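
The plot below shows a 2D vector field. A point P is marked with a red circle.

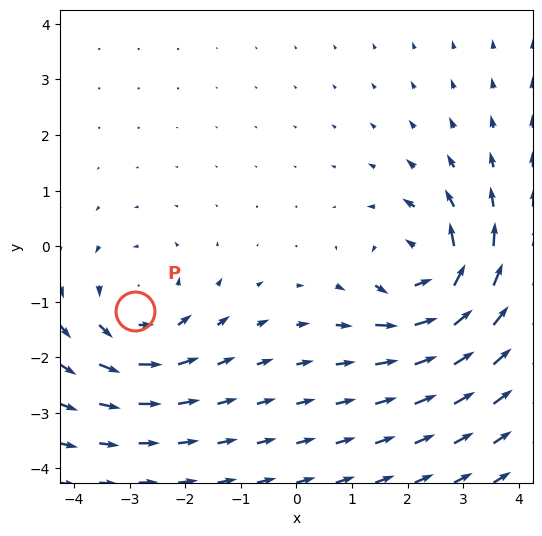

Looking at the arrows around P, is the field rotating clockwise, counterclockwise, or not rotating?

counterclockwise

Near P at (-2.9, -1.2) the arrows circulate counterclockwise. The curl (z-component) there is about +4; positive curl means counterclockwise rotation.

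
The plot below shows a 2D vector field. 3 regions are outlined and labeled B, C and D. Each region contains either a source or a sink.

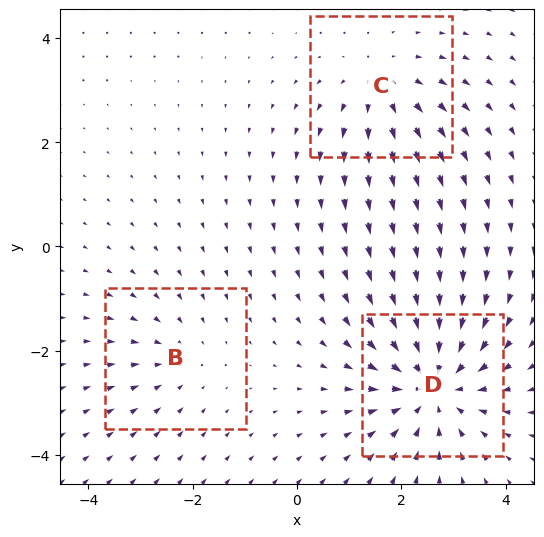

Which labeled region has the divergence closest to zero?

B

Divergence at each region's feature centre — B: about -2, C: about +3, D: about -4. Region B is closest to zero.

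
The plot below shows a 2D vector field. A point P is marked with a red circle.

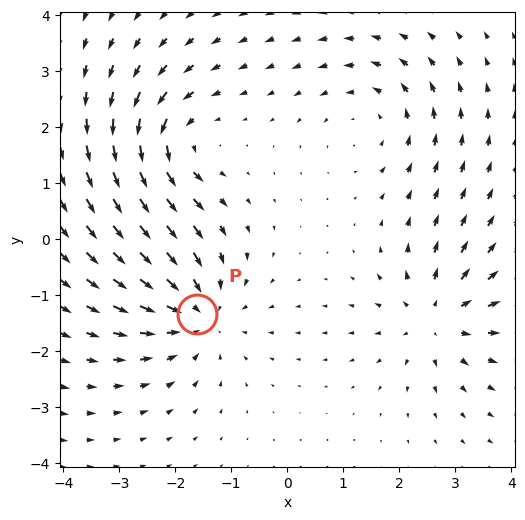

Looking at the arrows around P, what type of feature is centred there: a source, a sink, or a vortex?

At P (-1.6, -1.3) the arrows converge inward. Divergence about -5, curl ≈0 — negative divergence with near-zero curl is a sink.

sink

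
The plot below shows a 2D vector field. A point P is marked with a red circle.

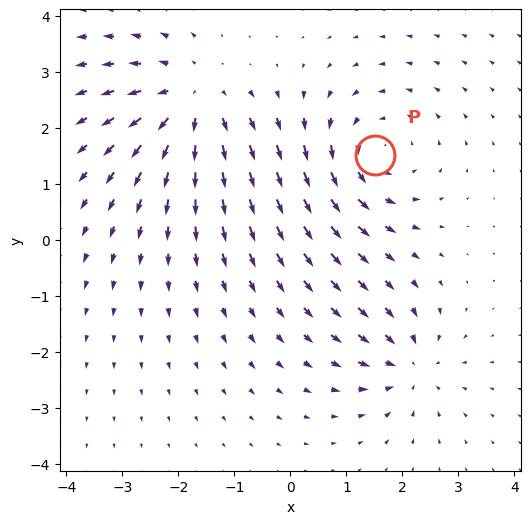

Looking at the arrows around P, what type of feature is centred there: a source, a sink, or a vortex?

At P (1.5, 1.5) the arrows circulate counterclockwise. Divergence ≈0, curl about +4 — near-zero divergence with nonzero curl is a vortex.

vortex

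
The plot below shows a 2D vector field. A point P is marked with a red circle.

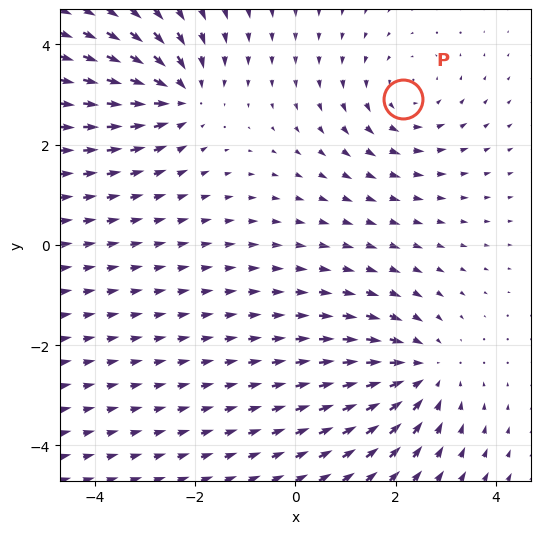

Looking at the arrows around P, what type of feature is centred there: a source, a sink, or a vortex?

At P (2.1, 2.9) the arrows circulate counterclockwise. Divergence ≈0, curl about +2 — near-zero divergence with nonzero curl is a vortex.

vortex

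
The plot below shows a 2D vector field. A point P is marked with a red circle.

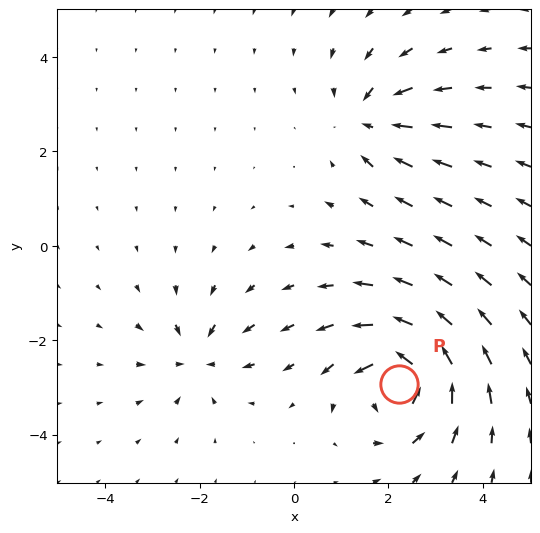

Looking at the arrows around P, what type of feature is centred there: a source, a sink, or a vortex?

vortex

At P (2.2, -2.9) the arrows circulate counterclockwise. Divergence ≈0, curl about +6 — near-zero divergence with nonzero curl is a vortex.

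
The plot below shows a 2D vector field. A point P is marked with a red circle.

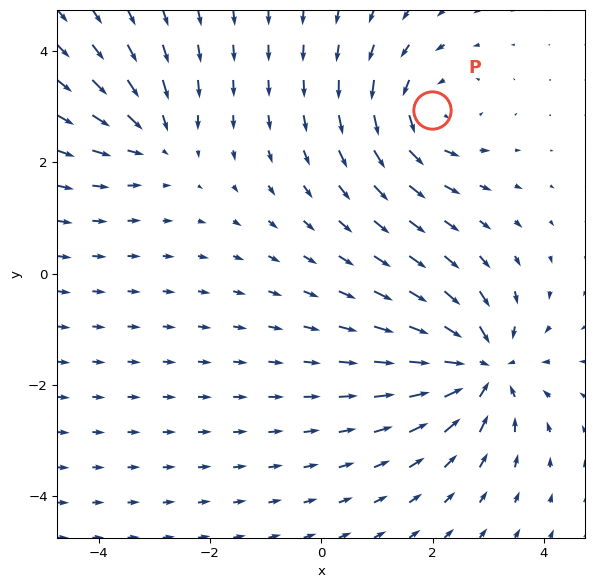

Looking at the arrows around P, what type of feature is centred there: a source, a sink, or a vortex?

At P (2.0, 2.9) the arrows circulate counterclockwise. Divergence ≈0, curl about +4 — near-zero divergence with nonzero curl is a vortex.

vortex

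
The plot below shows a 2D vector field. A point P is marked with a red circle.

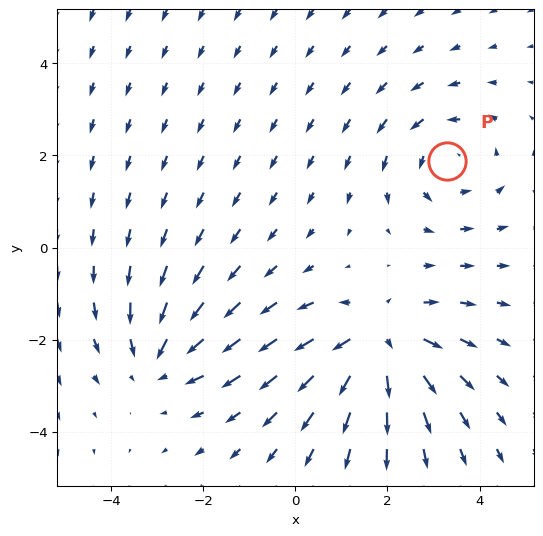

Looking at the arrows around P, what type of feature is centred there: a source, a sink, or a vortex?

At P (3.3, 1.9) the arrows circulate counterclockwise. Divergence ≈0, curl about +3 — near-zero divergence with nonzero curl is a vortex.

vortex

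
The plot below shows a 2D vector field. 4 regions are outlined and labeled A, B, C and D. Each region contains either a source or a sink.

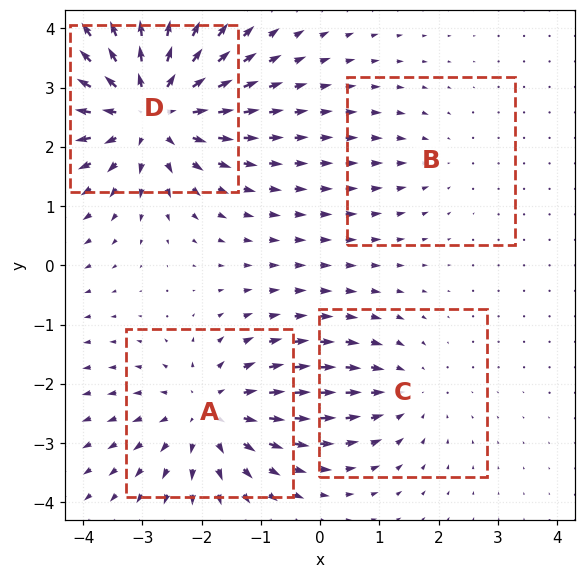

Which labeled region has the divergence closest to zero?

B

Divergence at each region's feature centre — A: about +4, B: about -2, C: about -3, D: about +7. Region B is closest to zero.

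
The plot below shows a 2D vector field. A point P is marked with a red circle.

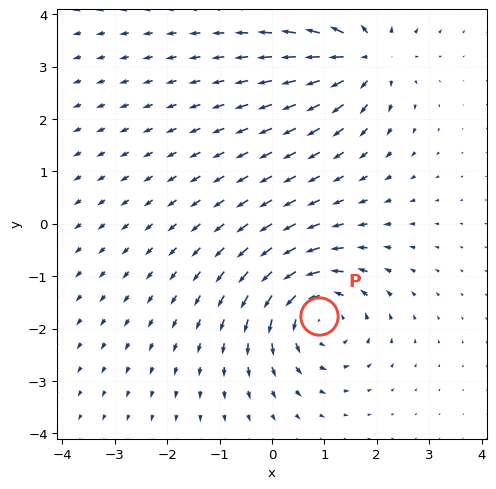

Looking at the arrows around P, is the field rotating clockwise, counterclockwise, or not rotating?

Near P at (0.9, -1.8) the arrows circulate counterclockwise. The curl (z-component) there is about +5; positive curl means counterclockwise rotation.

counterclockwise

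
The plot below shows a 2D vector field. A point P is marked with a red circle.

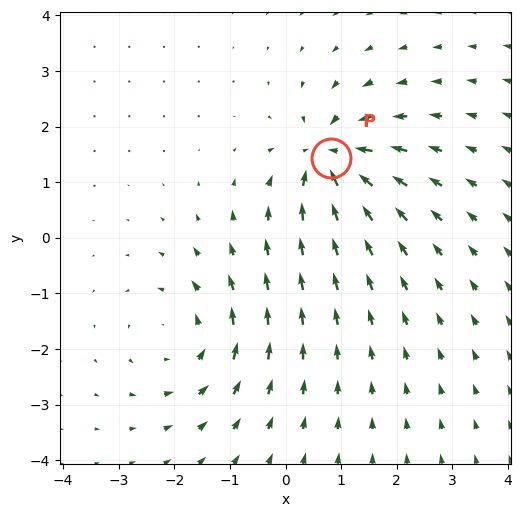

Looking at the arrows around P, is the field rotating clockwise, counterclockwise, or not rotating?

Near P at (0.8, 1.4) the arrows show no circulation. The curl there is ≈0.

not rotating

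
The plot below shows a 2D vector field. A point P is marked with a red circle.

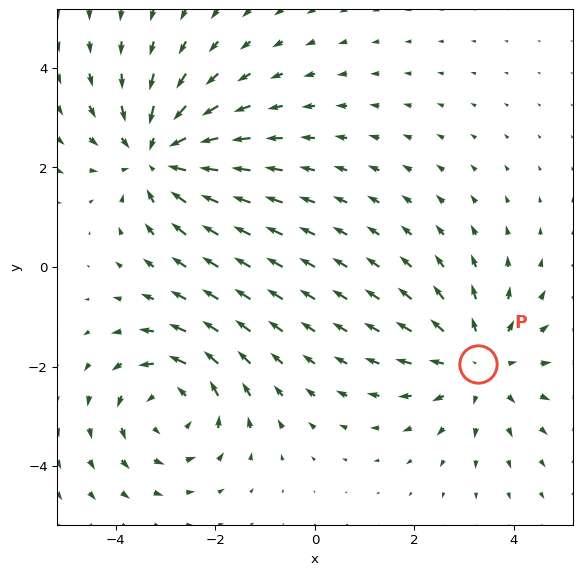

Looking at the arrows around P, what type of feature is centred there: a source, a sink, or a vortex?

source

At P (3.3, -1.9) the arrows spread outward. Divergence about +3, curl ≈0 — positive divergence with near-zero curl is a source.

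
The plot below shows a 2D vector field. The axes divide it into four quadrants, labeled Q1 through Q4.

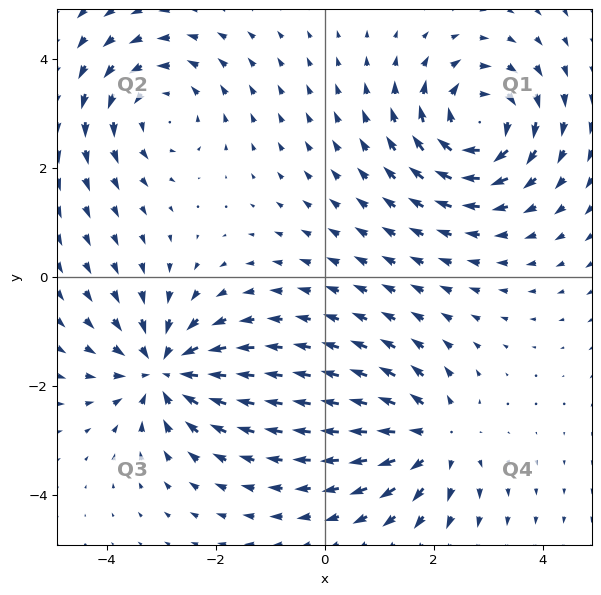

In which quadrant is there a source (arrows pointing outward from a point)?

The source sits at approximately (2.0, -3.0), which lies in quadrant Q4. The divergence there is about +4, positive as expected for a source.

Q4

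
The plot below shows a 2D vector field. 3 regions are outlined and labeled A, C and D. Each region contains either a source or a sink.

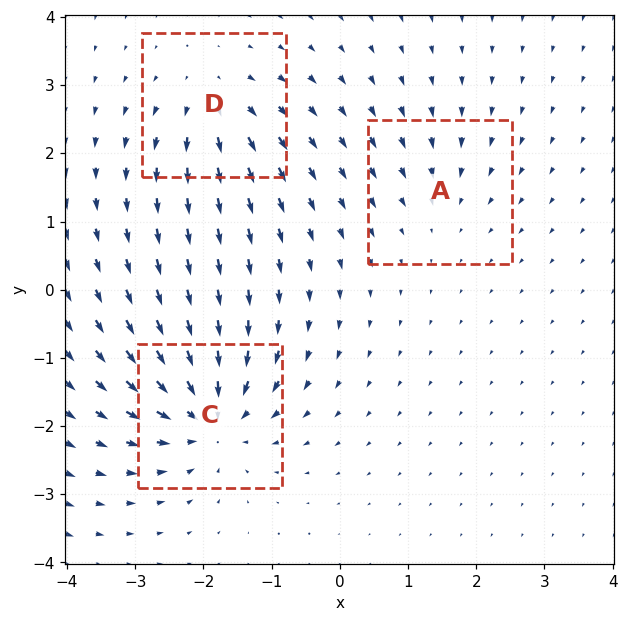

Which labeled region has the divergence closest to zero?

Divergence at each region's feature centre — A: about -2, C: about -6, D: about +4. Region A is closest to zero.

A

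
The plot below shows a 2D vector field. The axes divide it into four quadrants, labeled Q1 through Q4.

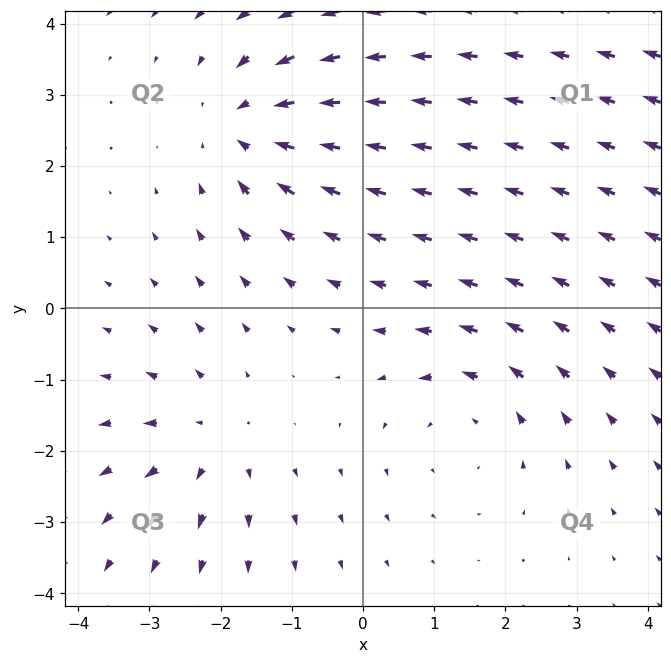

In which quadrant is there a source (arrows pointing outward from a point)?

Q3

The source sits at approximately (-2.1, -1.8), which lies in quadrant Q3. The divergence there is about +3, positive as expected for a source.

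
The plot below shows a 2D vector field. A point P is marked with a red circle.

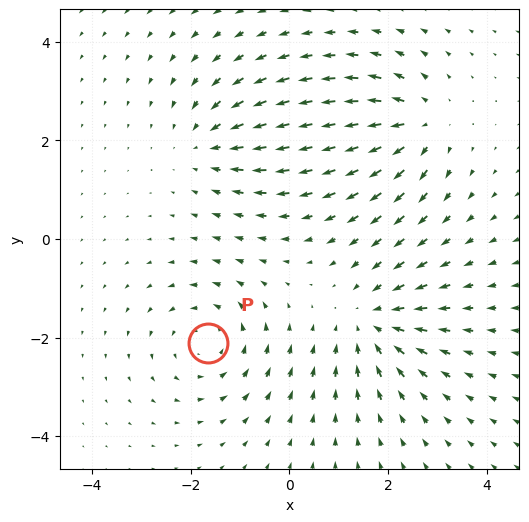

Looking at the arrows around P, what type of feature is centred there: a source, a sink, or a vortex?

At P (-1.7, -2.1) the arrows circulate counterclockwise. Divergence ≈0, curl about +4 — near-zero divergence with nonzero curl is a vortex.

vortex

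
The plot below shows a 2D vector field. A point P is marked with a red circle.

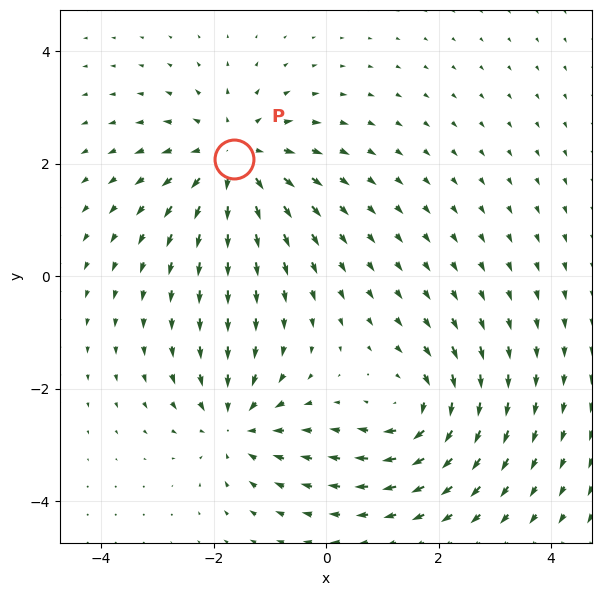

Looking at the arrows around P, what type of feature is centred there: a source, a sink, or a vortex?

At P (-1.6, 2.1) the arrows spread outward. Divergence about +4, curl ≈0 — positive divergence with near-zero curl is a source.

source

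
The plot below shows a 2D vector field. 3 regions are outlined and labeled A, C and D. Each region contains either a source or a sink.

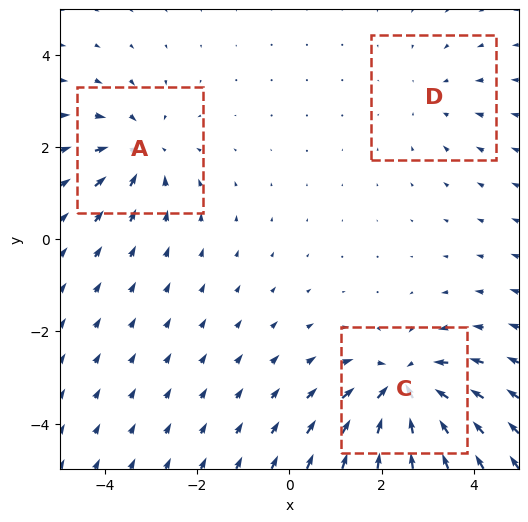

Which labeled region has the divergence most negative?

Divergence at each region's feature centre — A: about -3, C: about -5, D: about -2. Region C is most negative.

C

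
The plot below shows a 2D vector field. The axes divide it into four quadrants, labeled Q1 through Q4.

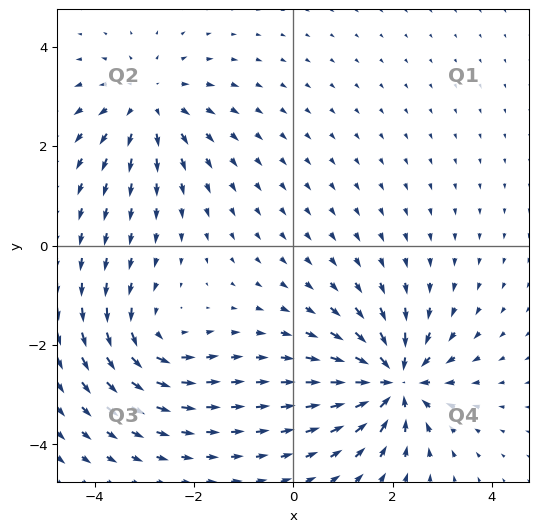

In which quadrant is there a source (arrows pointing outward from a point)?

Q2

The source sits at approximately (-2.9, 2.9), which lies in quadrant Q2. The divergence there is about +3, positive as expected for a source.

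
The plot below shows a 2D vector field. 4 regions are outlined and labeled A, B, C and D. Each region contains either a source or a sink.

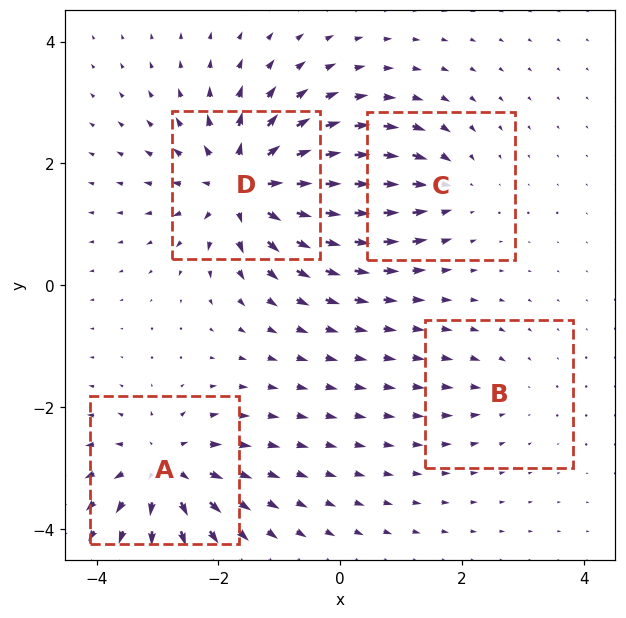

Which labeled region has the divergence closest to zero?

B

Divergence at each region's feature centre — A: about +7, B: about -3, C: about -4, D: about +9. Region B is closest to zero.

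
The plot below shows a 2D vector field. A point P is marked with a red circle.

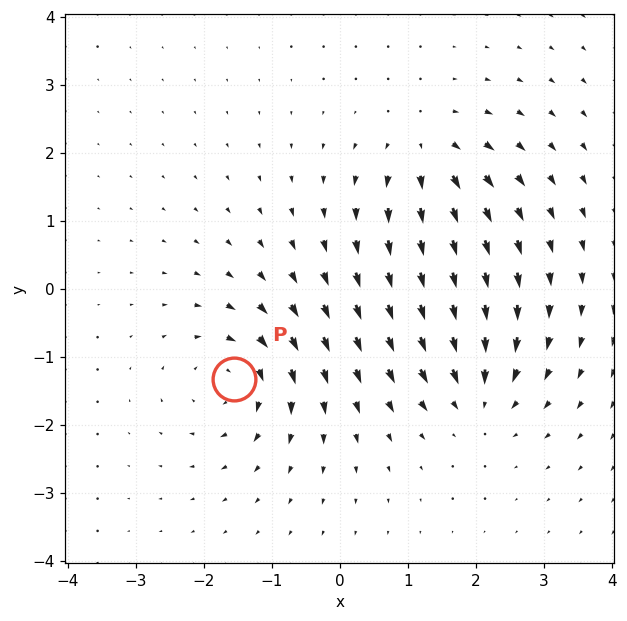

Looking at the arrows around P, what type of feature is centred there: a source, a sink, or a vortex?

At P (-1.6, -1.3) the arrows circulate clockwise. Divergence ≈0, curl about -7 — near-zero divergence with nonzero curl is a vortex.

vortex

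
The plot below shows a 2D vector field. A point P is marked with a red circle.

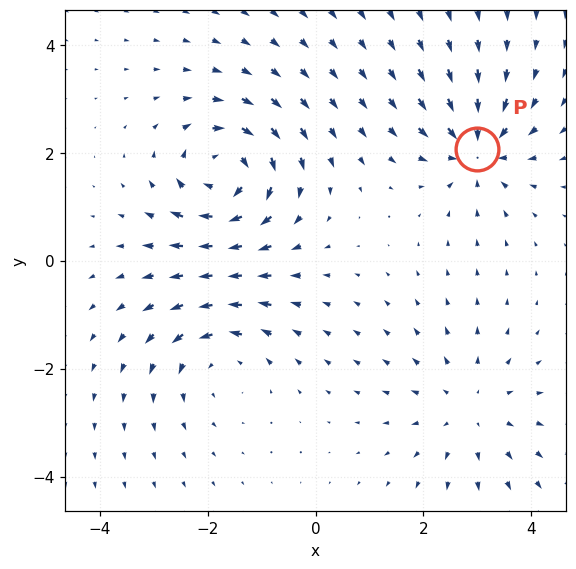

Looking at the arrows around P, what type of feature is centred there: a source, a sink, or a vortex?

sink

At P (3.0, 2.1) the arrows converge inward. Divergence about -5, curl ≈0 — negative divergence with near-zero curl is a sink.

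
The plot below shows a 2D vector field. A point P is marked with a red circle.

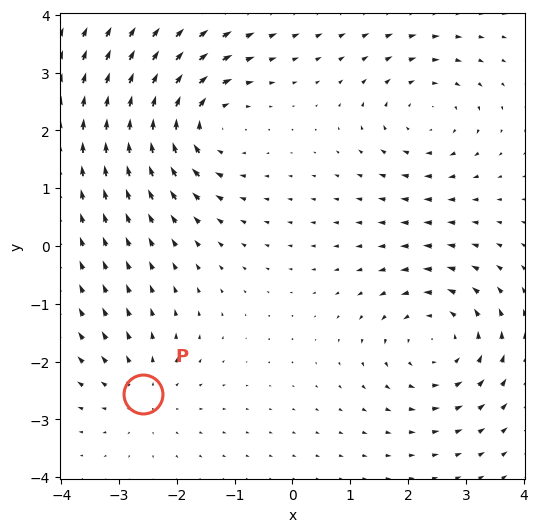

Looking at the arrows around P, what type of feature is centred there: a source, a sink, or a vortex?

At P (-2.6, -2.6) the arrows spread outward. Divergence about +3, curl ≈0 — positive divergence with near-zero curl is a source.

source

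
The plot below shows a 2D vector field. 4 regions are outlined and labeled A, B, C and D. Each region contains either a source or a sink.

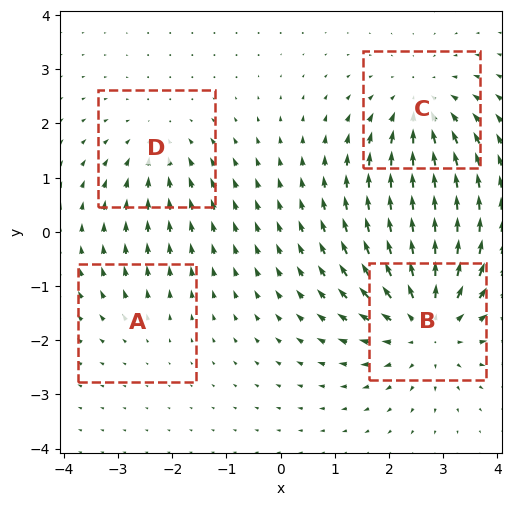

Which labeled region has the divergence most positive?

B

Divergence at each region's feature centre — A: about +2, B: about +6, C: about -4, D: about -3. Region B is most positive.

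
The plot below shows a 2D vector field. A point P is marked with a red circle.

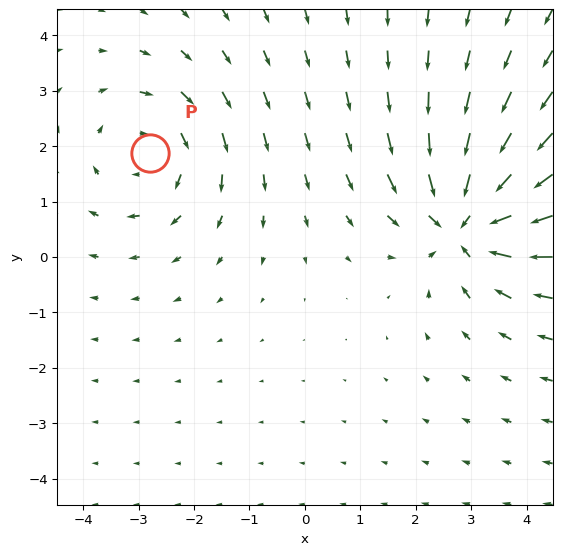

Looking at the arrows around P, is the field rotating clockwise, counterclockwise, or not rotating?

clockwise

Near P at (-2.8, 1.9) the arrows circulate clockwise. The curl (z-component) there is about -3; negative curl means clockwise rotation.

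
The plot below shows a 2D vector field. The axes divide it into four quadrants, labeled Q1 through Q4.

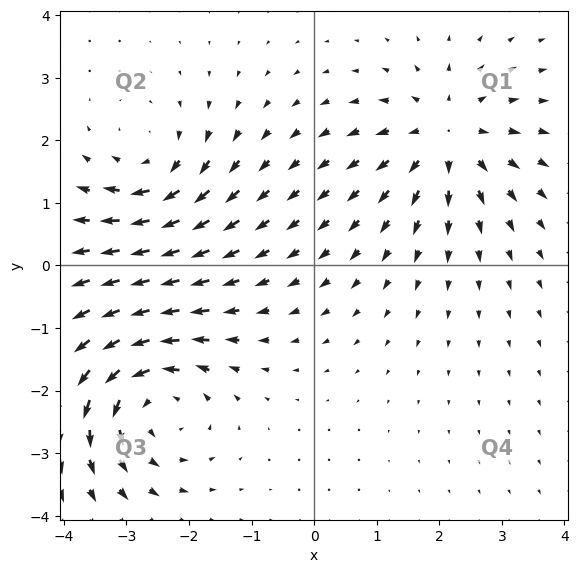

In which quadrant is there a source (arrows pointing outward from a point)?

The source sits at approximately (2.1, 2.1), which lies in quadrant Q1. The divergence there is about +4, positive as expected for a source.

Q1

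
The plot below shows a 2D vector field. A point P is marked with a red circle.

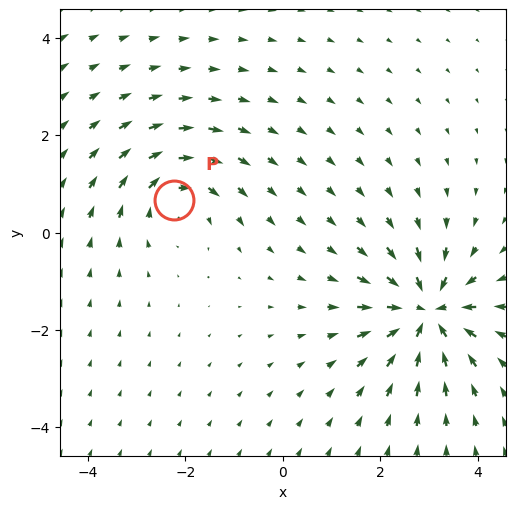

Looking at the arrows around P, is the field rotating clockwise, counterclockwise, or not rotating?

Near P at (-2.2, 0.7) the arrows circulate clockwise. The curl (z-component) there is about -4; negative curl means clockwise rotation.

clockwise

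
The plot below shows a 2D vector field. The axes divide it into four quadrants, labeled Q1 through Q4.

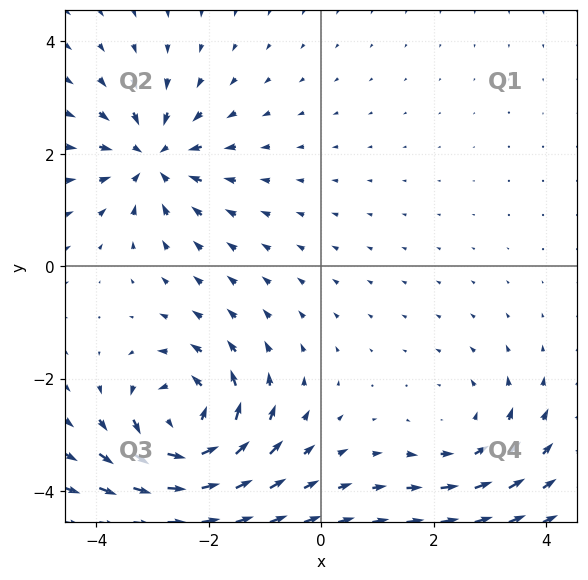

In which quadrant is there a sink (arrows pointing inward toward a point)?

The sink sits at approximately (-3.0, 1.9), which lies in quadrant Q2. The divergence there is about -4, negative as expected for a sink.

Q2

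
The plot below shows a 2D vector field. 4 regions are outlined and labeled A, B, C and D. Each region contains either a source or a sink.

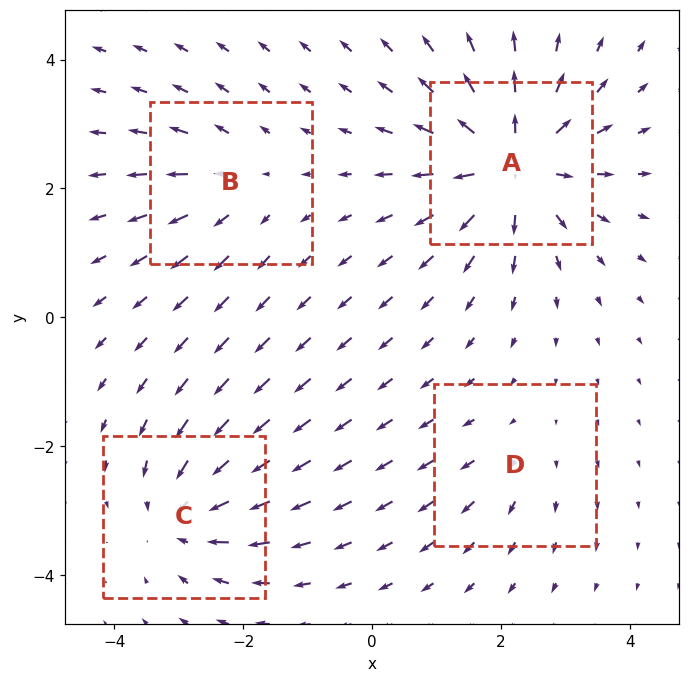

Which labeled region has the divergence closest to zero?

Divergence at each region's feature centre — A: about +8, B: about +3, C: about -5, D: about +2. Region D is closest to zero.

D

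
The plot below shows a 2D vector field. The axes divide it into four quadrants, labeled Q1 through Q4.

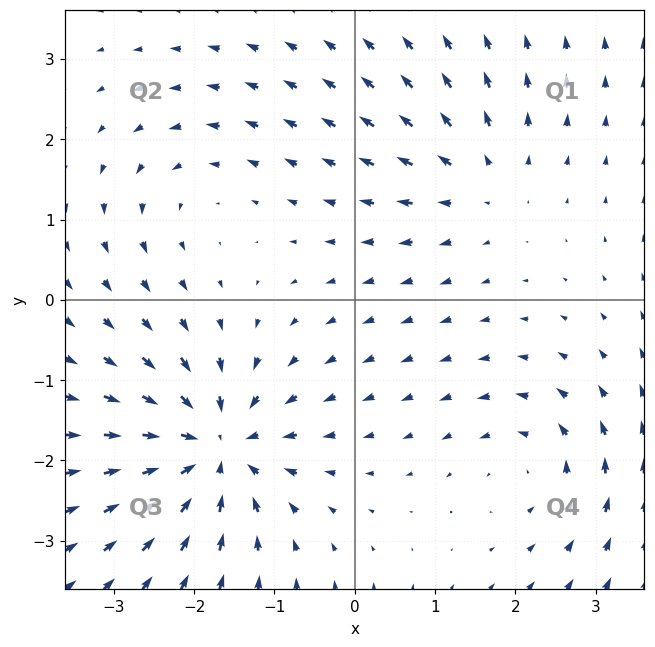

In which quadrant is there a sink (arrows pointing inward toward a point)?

The sink sits at approximately (-1.7, -1.8), which lies in quadrant Q3. The divergence there is about -7, negative as expected for a sink.

Q3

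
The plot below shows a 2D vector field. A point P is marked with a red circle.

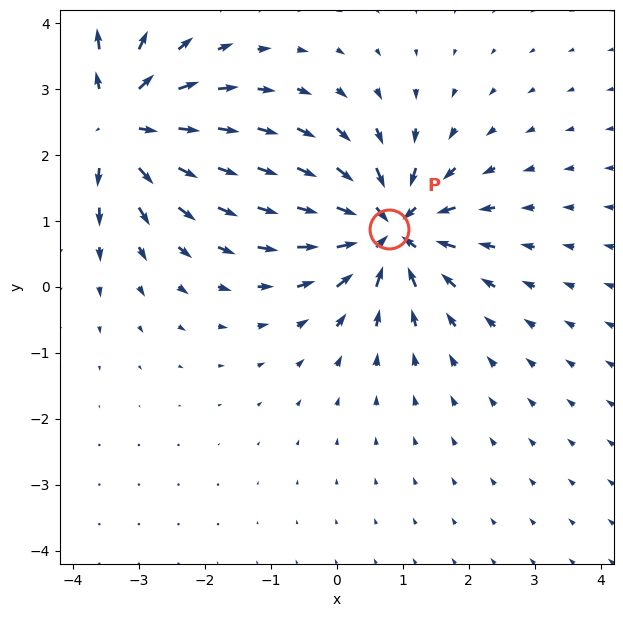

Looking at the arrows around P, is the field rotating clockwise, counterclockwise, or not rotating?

Near P at (0.8, 0.9) the arrows show no circulation. The curl there is ≈0.

not rotating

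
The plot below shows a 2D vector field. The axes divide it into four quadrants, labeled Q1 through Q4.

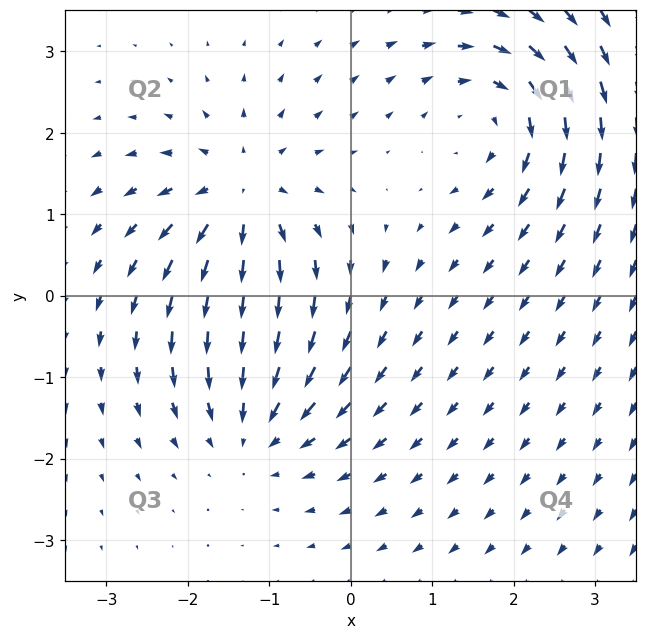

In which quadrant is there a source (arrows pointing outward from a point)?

Q2

The source sits at approximately (-1.3, 1.2), which lies in quadrant Q2. The divergence there is about +5, positive as expected for a source.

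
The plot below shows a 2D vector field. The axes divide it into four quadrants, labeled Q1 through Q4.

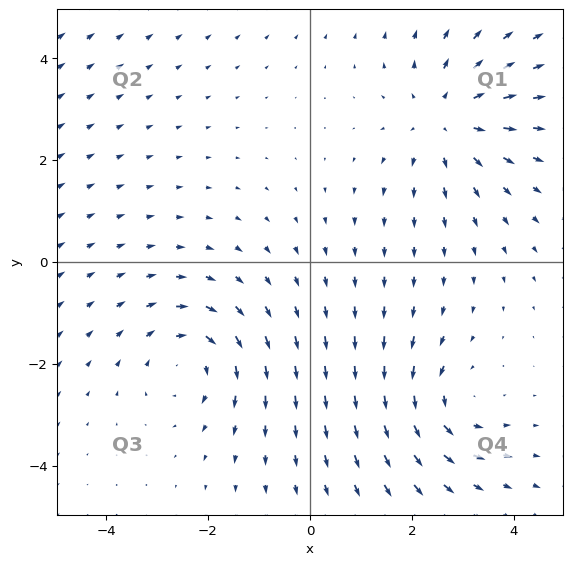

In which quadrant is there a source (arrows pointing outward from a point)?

Q1

The source sits at approximately (2.7, 2.8), which lies in quadrant Q1. The divergence there is about +3, positive as expected for a source.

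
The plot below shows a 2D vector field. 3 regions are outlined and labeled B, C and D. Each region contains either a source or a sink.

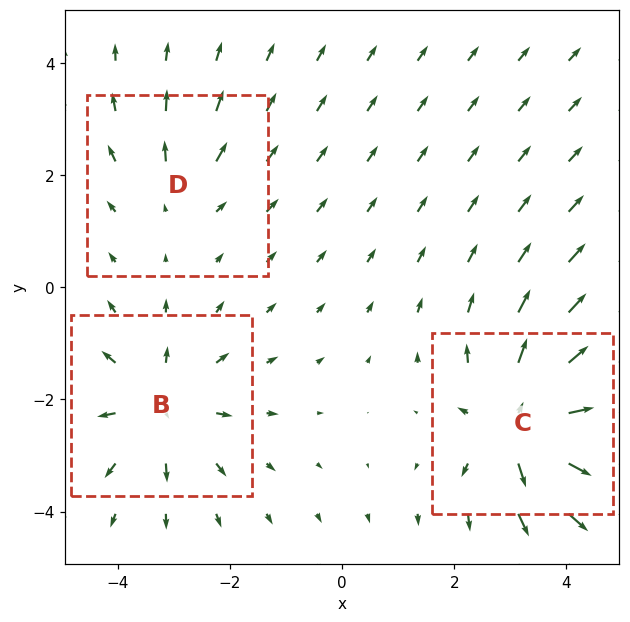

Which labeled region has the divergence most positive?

C

Divergence at each region's feature centre — B: about +4, C: about +5, D: about +2. Region C is most positive.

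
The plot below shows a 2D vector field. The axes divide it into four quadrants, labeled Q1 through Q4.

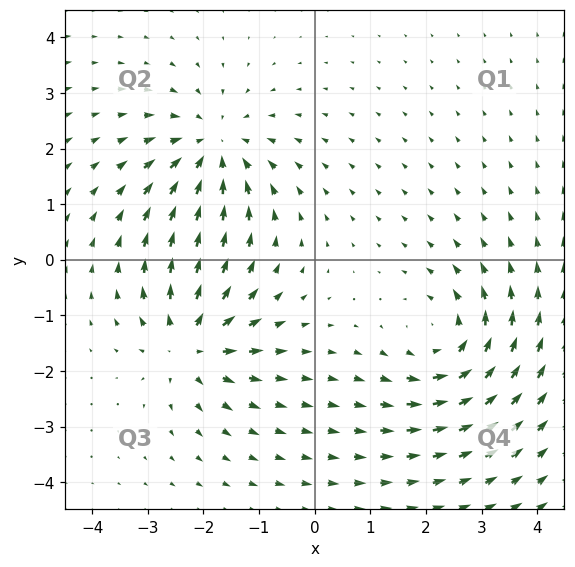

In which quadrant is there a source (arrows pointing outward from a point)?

The source sits at approximately (-2.2, -1.5), which lies in quadrant Q3. The divergence there is about +5, positive as expected for a source.

Q3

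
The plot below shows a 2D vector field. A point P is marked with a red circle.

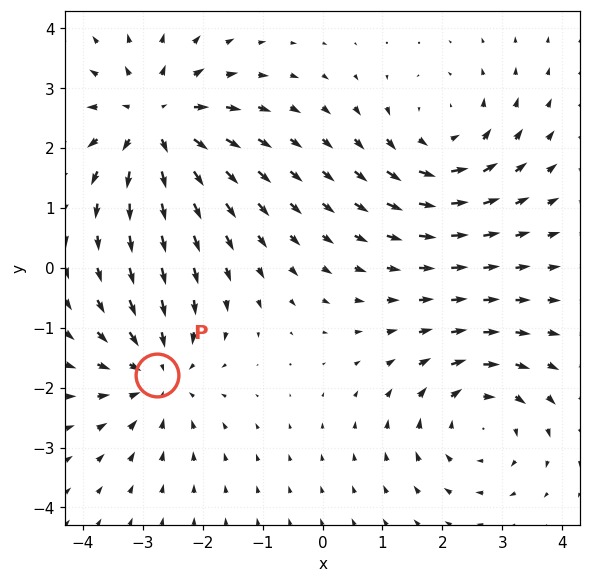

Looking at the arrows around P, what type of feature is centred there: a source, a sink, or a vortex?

sink

At P (-2.8, -1.8) the arrows converge inward. Divergence about -4, curl ≈0 — negative divergence with near-zero curl is a sink.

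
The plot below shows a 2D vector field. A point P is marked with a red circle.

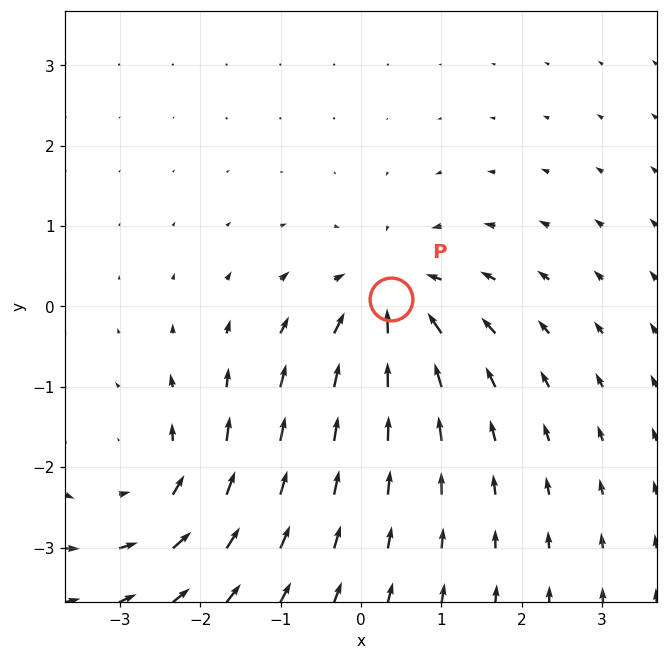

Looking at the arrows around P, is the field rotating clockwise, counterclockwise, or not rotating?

not rotating

Near P at (0.4, 0.1) the arrows show no circulation. The curl there is ≈0.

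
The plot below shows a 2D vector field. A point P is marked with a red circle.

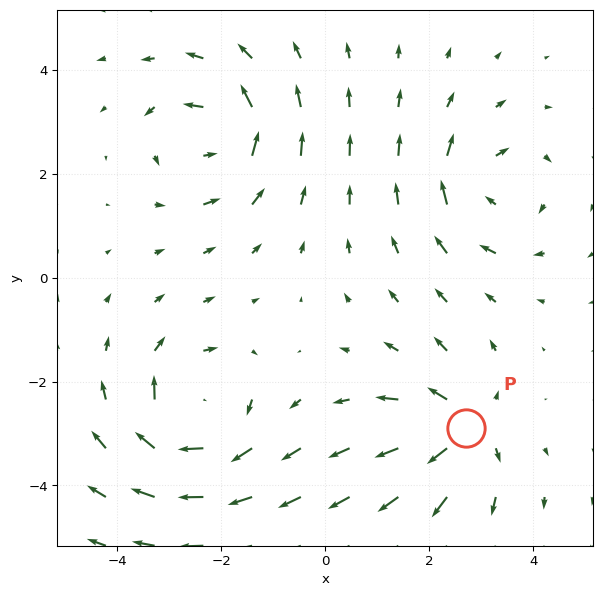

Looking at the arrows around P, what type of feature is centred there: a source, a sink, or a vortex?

At P (2.7, -2.9) the arrows spread outward. Divergence about +5, curl ≈0 — positive divergence with near-zero curl is a source.

source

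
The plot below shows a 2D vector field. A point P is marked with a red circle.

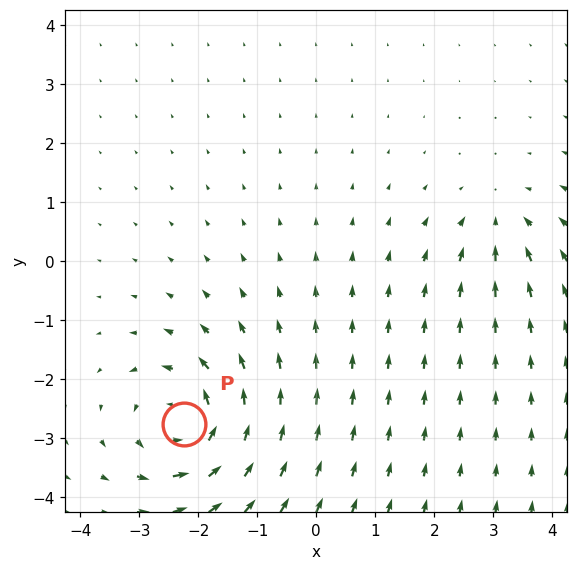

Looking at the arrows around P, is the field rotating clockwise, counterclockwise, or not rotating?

Near P at (-2.2, -2.8) the arrows circulate counterclockwise. The curl (z-component) there is about +6; positive curl means counterclockwise rotation.

counterclockwise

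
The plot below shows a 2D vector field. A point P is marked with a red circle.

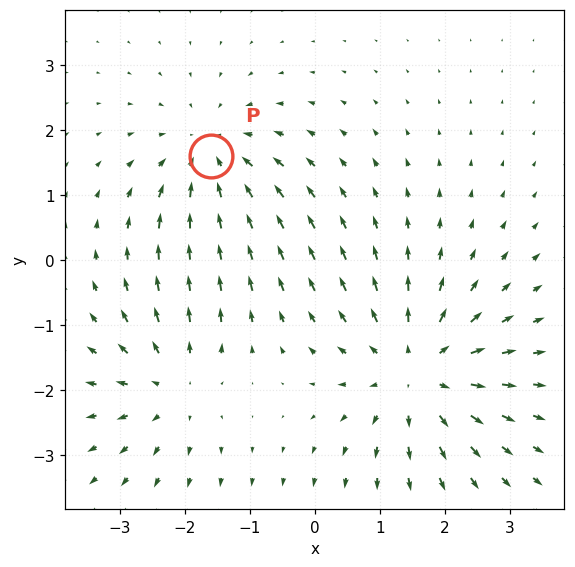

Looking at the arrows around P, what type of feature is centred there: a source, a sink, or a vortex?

At P (-1.6, 1.6) the arrows converge inward. Divergence about -3, curl ≈0 — negative divergence with near-zero curl is a sink.

sink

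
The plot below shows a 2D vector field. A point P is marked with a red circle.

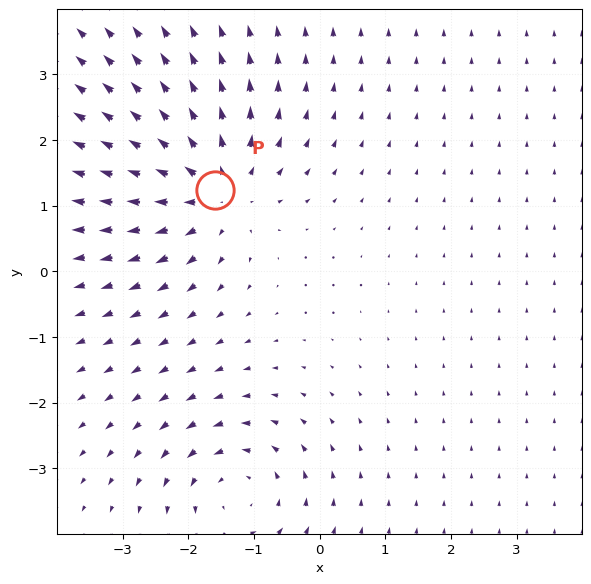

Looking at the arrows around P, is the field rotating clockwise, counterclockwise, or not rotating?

not rotating

Near P at (-1.6, 1.2) the arrows show no circulation. The curl there is ≈0.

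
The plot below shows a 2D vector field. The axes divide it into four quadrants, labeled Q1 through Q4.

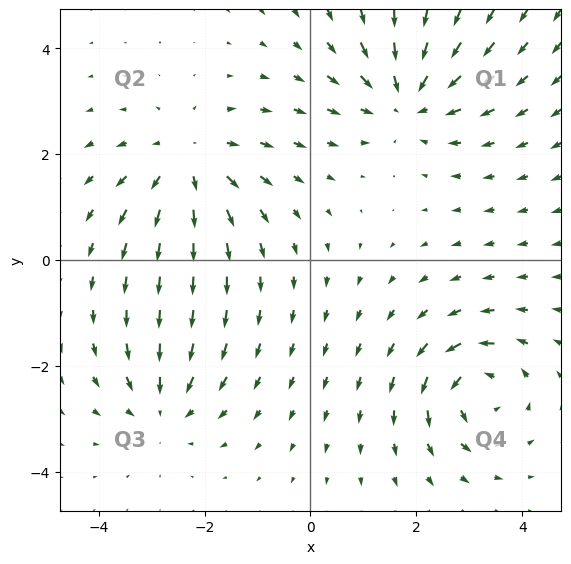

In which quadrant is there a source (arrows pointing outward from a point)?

The source sits at approximately (-2.3, 1.8), which lies in quadrant Q2. The divergence there is about +4, positive as expected for a source.

Q2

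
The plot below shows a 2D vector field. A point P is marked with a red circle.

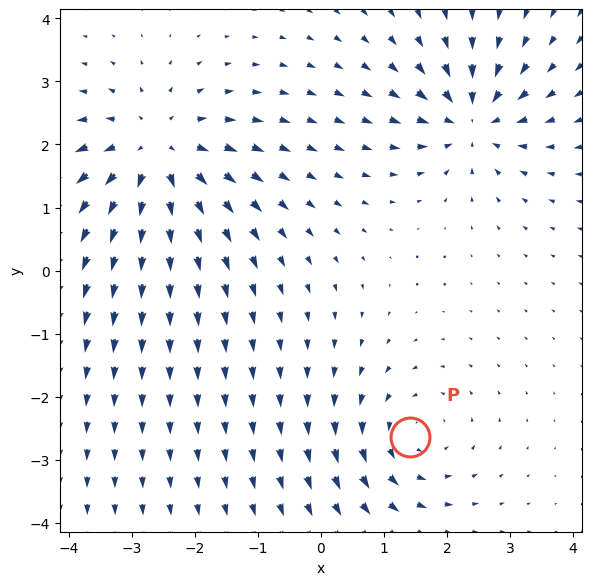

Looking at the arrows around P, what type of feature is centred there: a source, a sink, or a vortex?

vortex

At P (1.4, -2.6) the arrows circulate counterclockwise. Divergence ≈0, curl about +3 — near-zero divergence with nonzero curl is a vortex.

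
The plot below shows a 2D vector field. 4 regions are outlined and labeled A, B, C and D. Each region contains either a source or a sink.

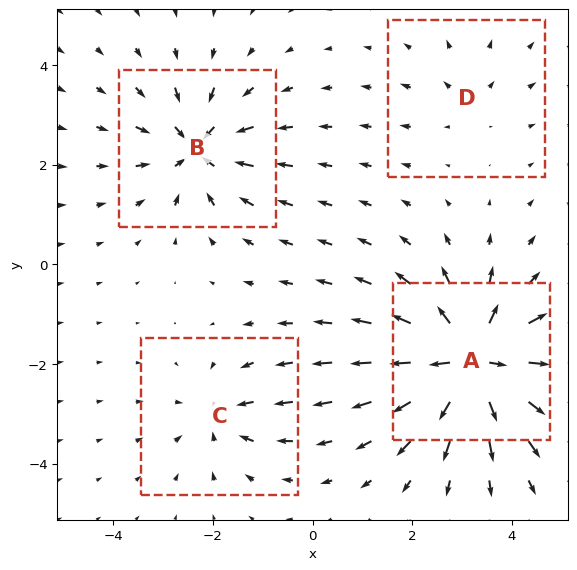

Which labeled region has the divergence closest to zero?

Divergence at each region's feature centre — A: about +9, B: about -6, C: about -4, D: about +2. Region D is closest to zero.

D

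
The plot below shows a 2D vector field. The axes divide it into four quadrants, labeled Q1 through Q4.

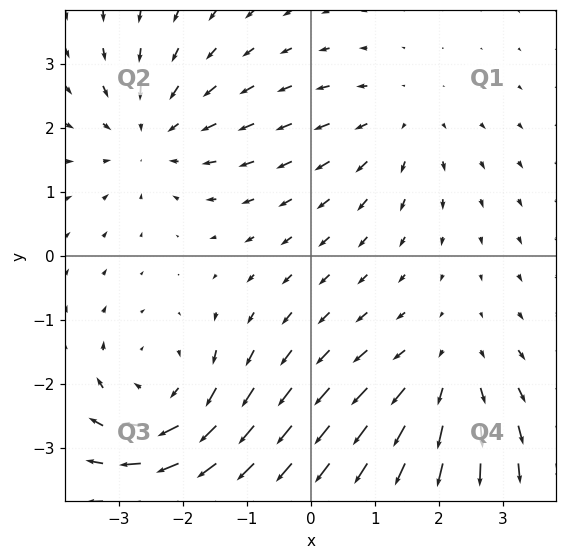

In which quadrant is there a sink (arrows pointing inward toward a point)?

The sink sits at approximately (-2.5, 1.9), which lies in quadrant Q2. The divergence there is about -4, negative as expected for a sink.

Q2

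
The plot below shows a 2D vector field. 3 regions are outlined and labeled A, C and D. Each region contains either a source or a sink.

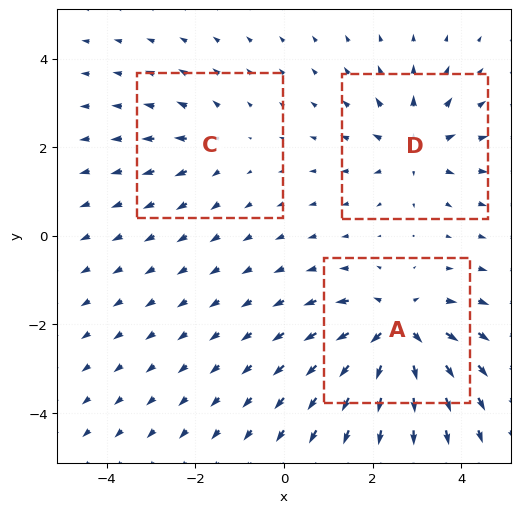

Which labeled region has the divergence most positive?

Divergence at each region's feature centre — A: about +5, C: about +2, D: about +3. Region A is most positive.

A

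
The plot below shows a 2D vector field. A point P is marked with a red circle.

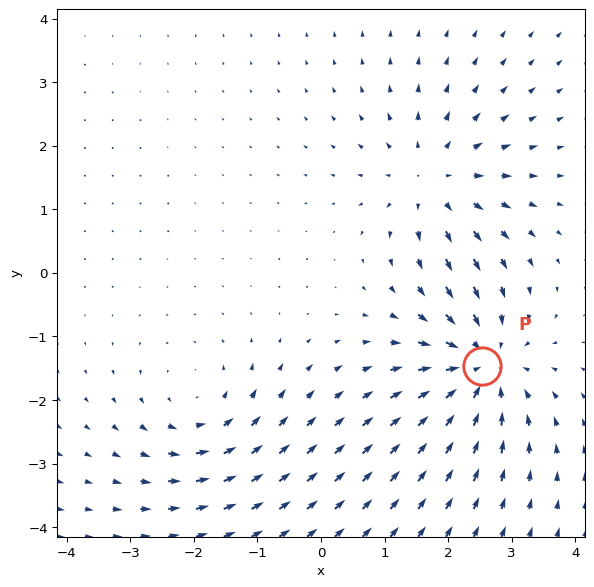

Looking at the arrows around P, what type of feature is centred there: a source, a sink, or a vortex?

sink

At P (2.5, -1.5) the arrows converge inward. Divergence about -4, curl ≈0 — negative divergence with near-zero curl is a sink.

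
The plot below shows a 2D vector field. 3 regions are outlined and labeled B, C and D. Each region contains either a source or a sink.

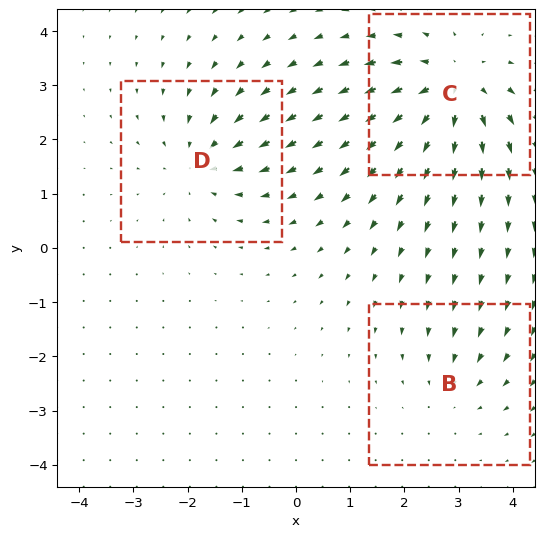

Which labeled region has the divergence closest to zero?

Divergence at each region's feature centre — B: about -2, C: about +5, D: about -3. Region B is closest to zero.

B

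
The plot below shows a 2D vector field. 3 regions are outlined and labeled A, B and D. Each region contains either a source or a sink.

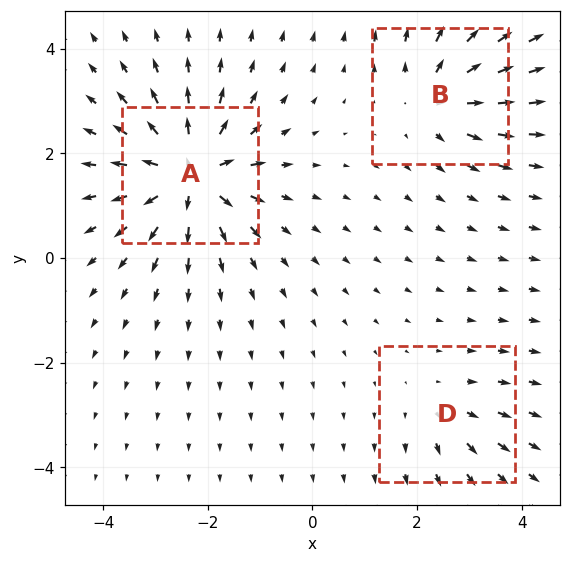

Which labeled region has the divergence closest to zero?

Divergence at each region's feature centre — A: about +6, B: about +4, D: about +2. Region D is closest to zero.

D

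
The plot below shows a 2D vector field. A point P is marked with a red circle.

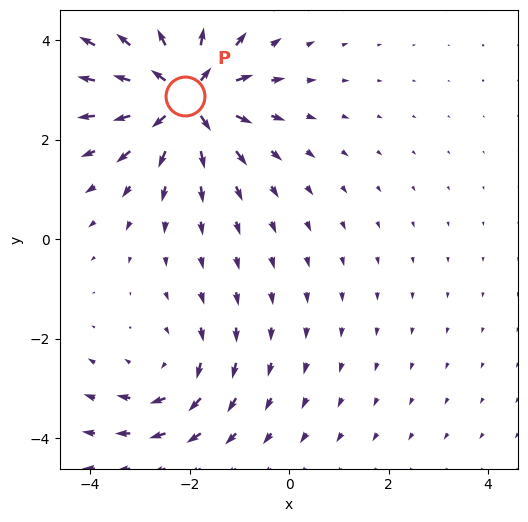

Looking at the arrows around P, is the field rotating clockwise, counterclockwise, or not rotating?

not rotating

Near P at (-2.1, 2.9) the arrows show no circulation. The curl there is ≈0.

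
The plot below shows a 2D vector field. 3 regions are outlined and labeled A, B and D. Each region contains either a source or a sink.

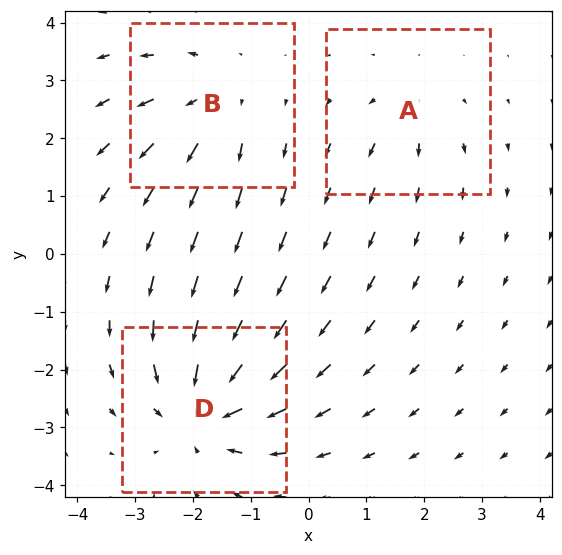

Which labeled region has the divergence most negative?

D

Divergence at each region's feature centre — A: about +2, B: about +3, D: about -4. Region D is most negative.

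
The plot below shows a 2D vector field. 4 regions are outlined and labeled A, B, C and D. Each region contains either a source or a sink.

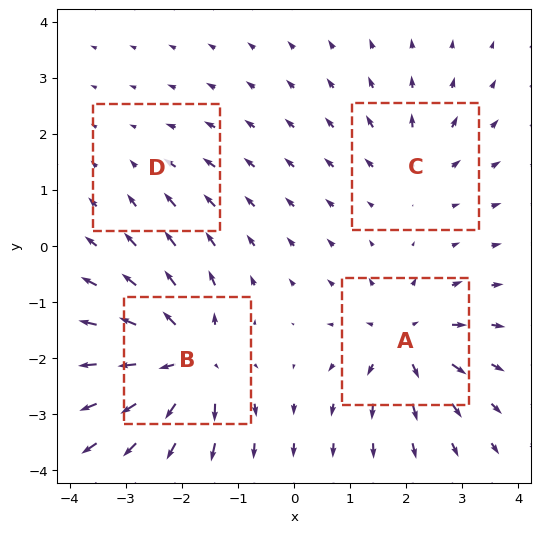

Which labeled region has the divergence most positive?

B

Divergence at each region's feature centre — A: about +7, B: about +9, C: about +4, D: about -2. Region B is most positive.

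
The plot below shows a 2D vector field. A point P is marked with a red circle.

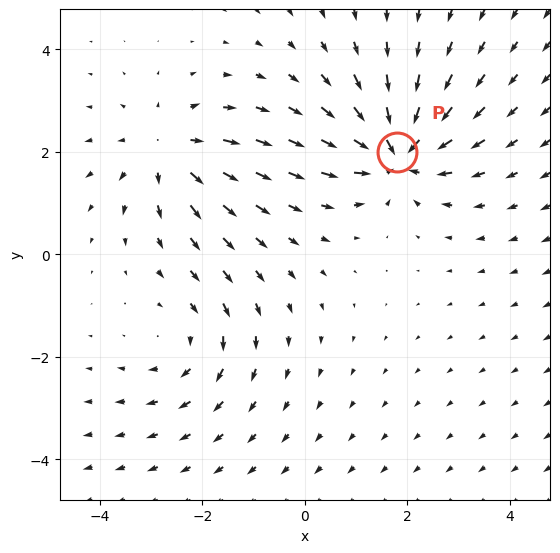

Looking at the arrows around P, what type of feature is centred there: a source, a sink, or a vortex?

sink

At P (1.8, 2.0) the arrows converge inward. Divergence about -6, curl ≈0 — negative divergence with near-zero curl is a sink.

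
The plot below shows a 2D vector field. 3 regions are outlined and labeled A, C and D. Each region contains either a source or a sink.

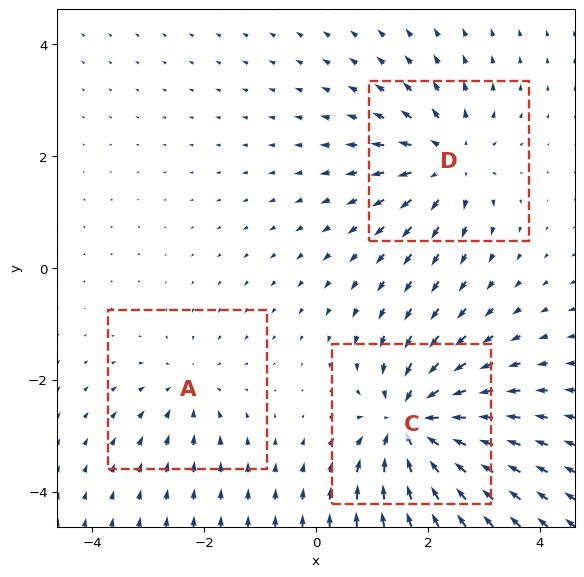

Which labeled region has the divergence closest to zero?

Divergence at each region's feature centre — A: about -2, C: about -5, D: about +4. Region A is closest to zero.

A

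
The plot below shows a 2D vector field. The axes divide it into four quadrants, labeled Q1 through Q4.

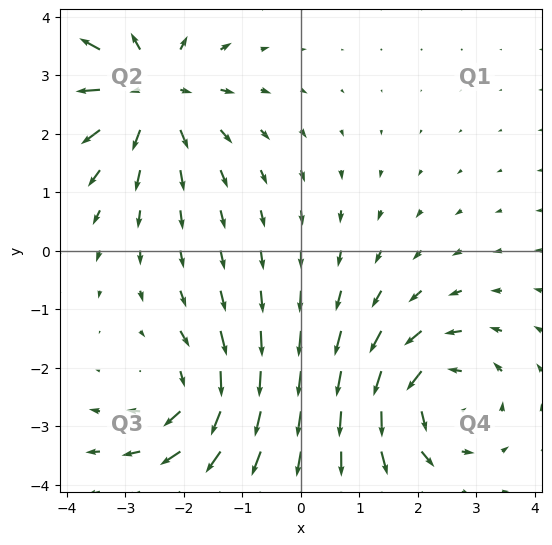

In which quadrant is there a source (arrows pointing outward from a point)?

Q2

The source sits at approximately (-2.6, 2.8), which lies in quadrant Q2. The divergence there is about +4, positive as expected for a source.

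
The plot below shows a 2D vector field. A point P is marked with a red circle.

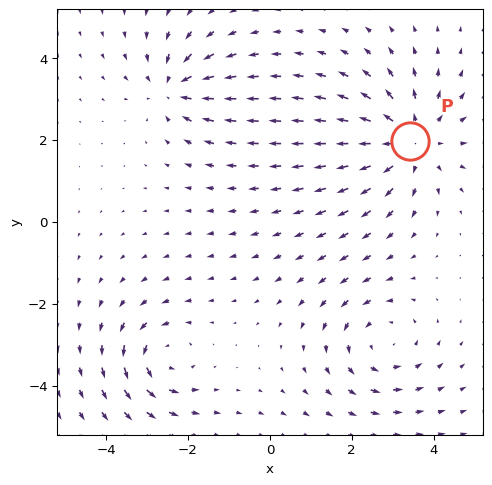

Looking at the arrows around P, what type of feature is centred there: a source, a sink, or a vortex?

source

At P (3.4, 2.0) the arrows spread outward. Divergence about +4, curl ≈0 — positive divergence with near-zero curl is a source.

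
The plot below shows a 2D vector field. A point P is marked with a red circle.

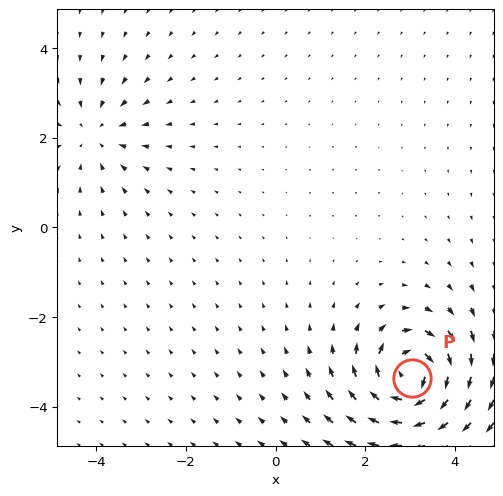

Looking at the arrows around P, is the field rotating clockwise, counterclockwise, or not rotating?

clockwise

Near P at (3.0, -3.4) the arrows circulate clockwise. The curl (z-component) there is about -7; negative curl means clockwise rotation.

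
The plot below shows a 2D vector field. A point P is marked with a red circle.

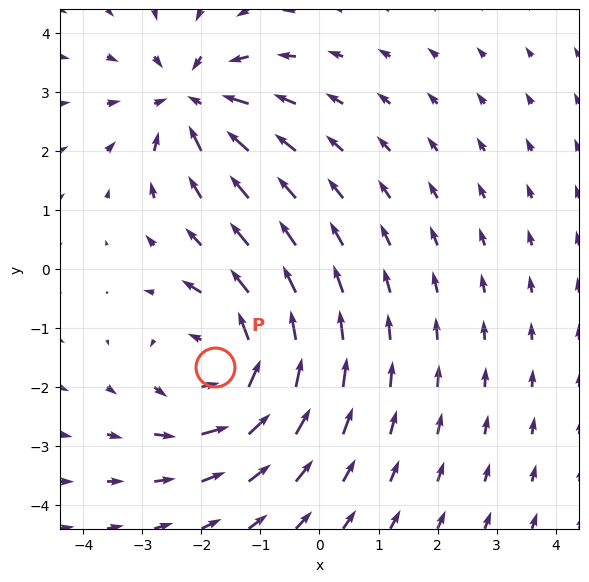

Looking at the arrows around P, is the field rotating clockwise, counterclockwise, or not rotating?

counterclockwise

Near P at (-1.8, -1.7) the arrows circulate counterclockwise. The curl (z-component) there is about +4; positive curl means counterclockwise rotation.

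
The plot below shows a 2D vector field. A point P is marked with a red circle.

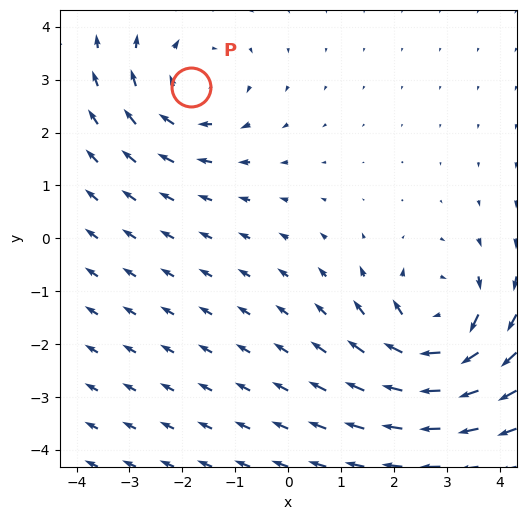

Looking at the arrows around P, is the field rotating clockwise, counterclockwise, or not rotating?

Near P at (-1.8, 2.9) the arrows circulate clockwise. The curl (z-component) there is about -2; negative curl means clockwise rotation.

clockwise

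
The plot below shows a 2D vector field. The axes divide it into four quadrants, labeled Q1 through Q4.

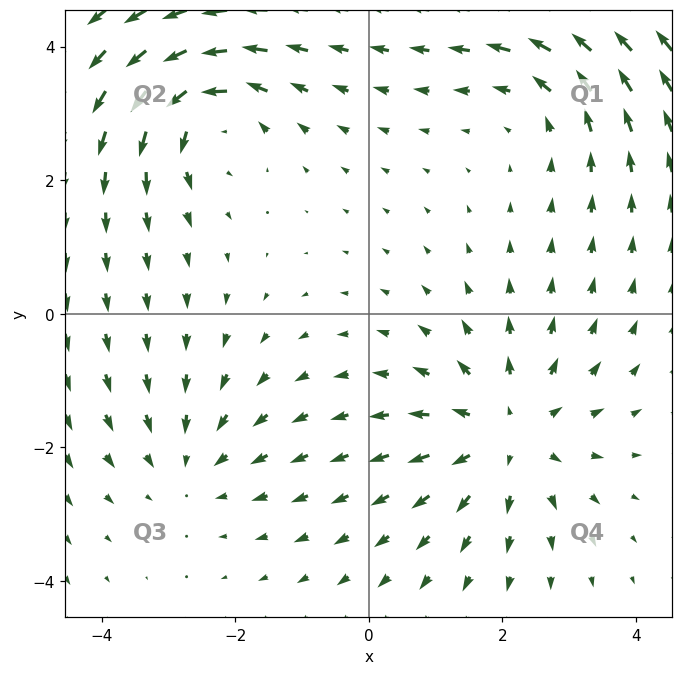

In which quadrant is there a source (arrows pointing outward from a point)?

The source sits at approximately (2.1, -1.8), which lies in quadrant Q4. The divergence there is about +4, positive as expected for a source.

Q4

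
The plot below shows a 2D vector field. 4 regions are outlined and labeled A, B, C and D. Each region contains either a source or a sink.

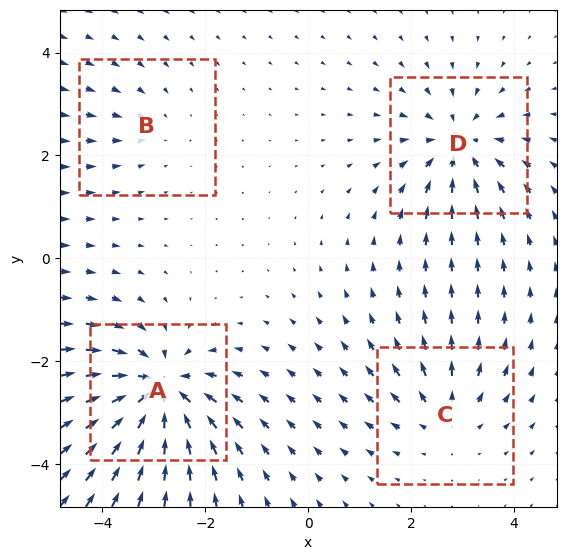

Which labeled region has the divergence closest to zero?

B

Divergence at each region's feature centre — A: about -8, B: about -2, C: about +4, D: about -5. Region B is closest to zero.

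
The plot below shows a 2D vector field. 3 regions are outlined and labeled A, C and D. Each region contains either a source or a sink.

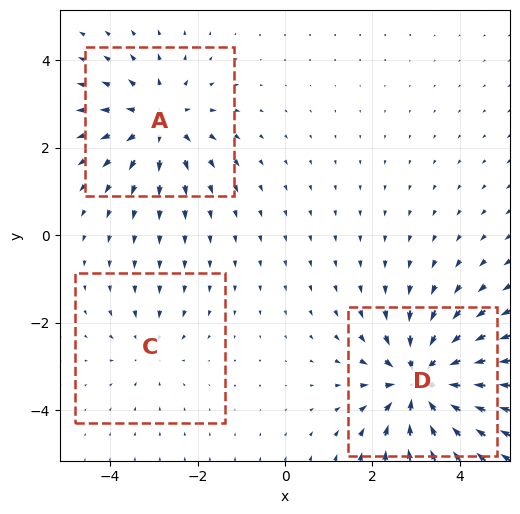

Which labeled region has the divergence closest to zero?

Divergence at each region's feature centre — A: about +3, C: about -2, D: about -5. Region C is closest to zero.

C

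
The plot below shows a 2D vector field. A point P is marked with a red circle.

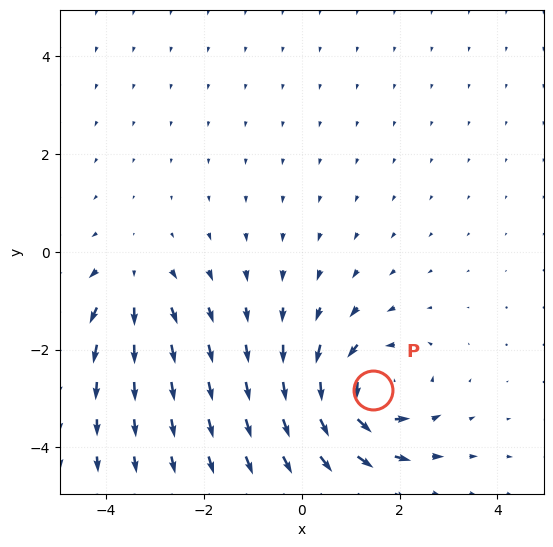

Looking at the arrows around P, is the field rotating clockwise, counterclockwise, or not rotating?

Near P at (1.5, -2.8) the arrows circulate counterclockwise. The curl (z-component) there is about +5; positive curl means counterclockwise rotation.

counterclockwise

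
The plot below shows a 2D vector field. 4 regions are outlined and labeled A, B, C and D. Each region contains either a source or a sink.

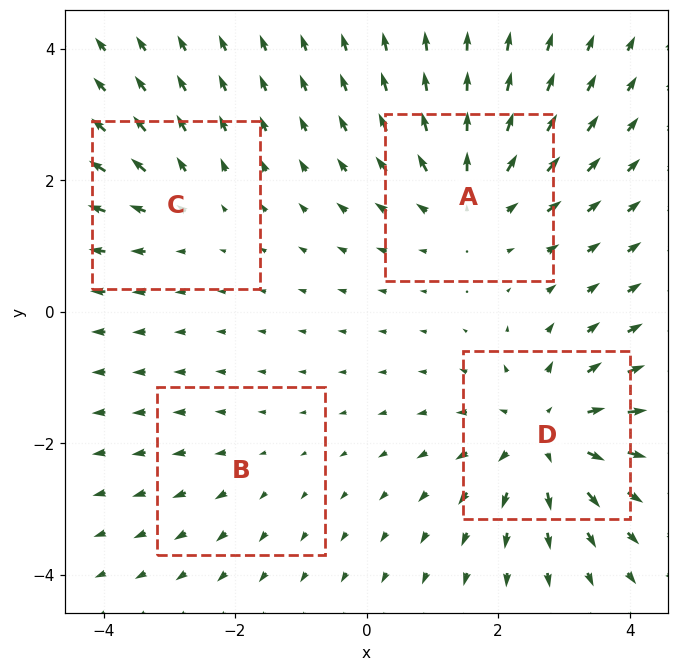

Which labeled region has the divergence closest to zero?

B

Divergence at each region's feature centre — A: about +5, B: about +2, C: about +3, D: about +6. Region B is closest to zero.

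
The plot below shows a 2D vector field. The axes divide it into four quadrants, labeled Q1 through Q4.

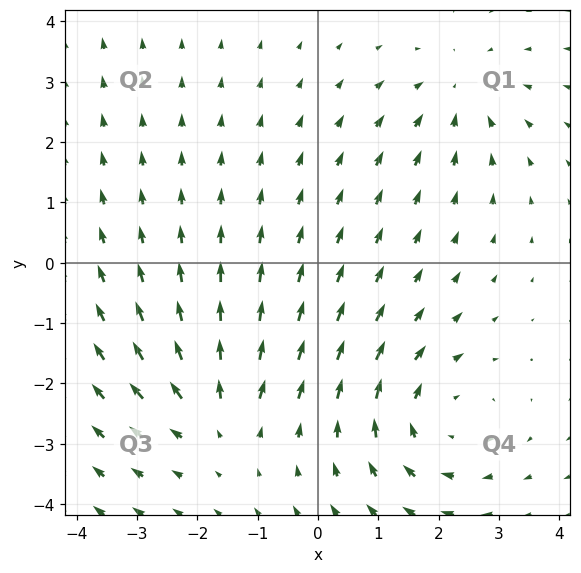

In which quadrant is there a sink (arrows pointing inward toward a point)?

Q1

The sink sits at approximately (2.4, 2.8), which lies in quadrant Q1. The divergence there is about -3, negative as expected for a sink.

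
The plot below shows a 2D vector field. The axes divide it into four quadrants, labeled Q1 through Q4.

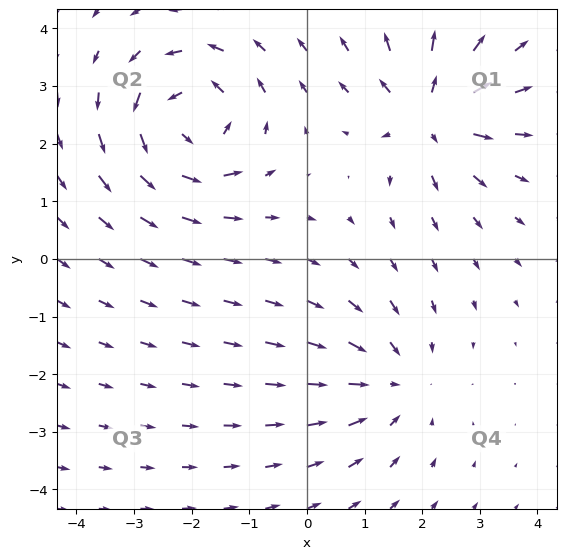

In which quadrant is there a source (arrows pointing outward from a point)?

The source sits at approximately (2.1, 2.5), which lies in quadrant Q1. The divergence there is about +5, positive as expected for a source.

Q1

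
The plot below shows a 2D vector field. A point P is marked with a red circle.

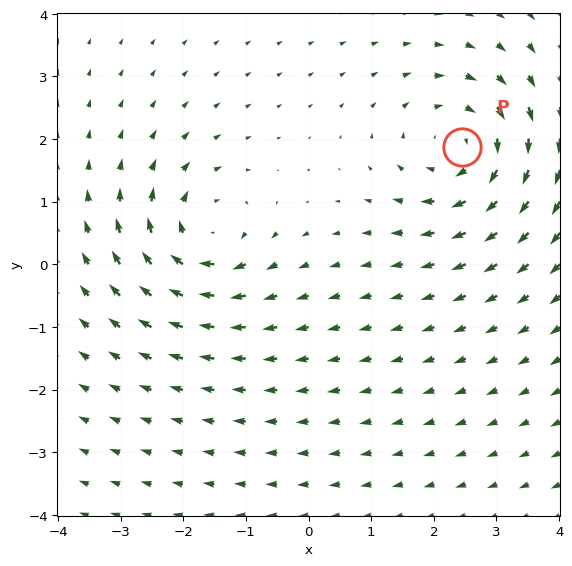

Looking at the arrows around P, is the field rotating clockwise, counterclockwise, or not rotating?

clockwise

Near P at (2.4, 1.9) the arrows circulate clockwise. The curl (z-component) there is about -4; negative curl means clockwise rotation.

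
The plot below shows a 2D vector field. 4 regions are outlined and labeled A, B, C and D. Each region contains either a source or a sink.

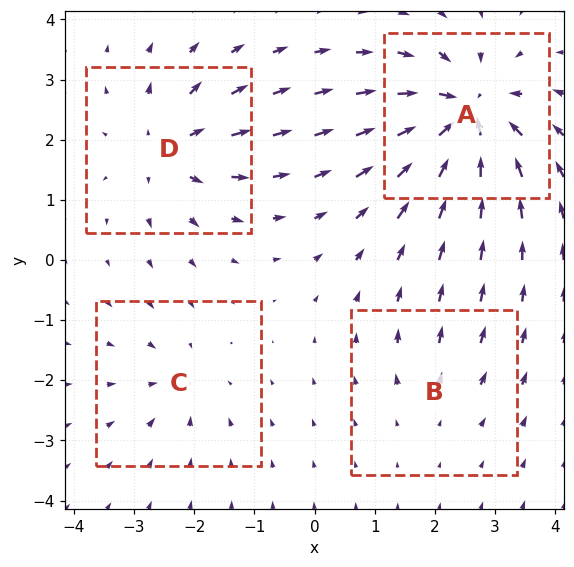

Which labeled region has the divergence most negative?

Divergence at each region's feature centre — A: about -8, B: about +2, C: about -3, D: about +5. Region A is most negative.

A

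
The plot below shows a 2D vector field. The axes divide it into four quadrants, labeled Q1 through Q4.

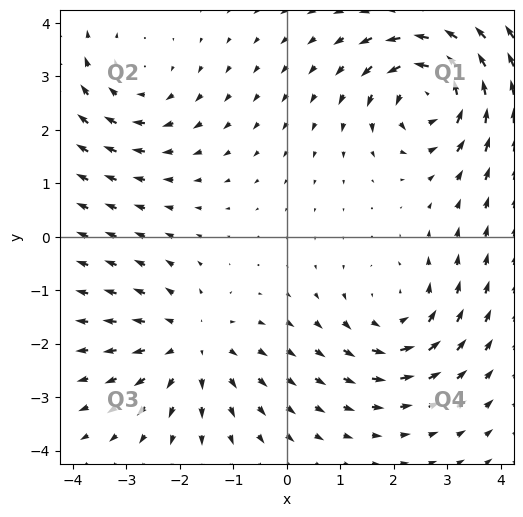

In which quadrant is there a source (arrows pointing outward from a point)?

The source sits at approximately (-1.8, -2.0), which lies in quadrant Q3. The divergence there is about +3, positive as expected for a source.

Q3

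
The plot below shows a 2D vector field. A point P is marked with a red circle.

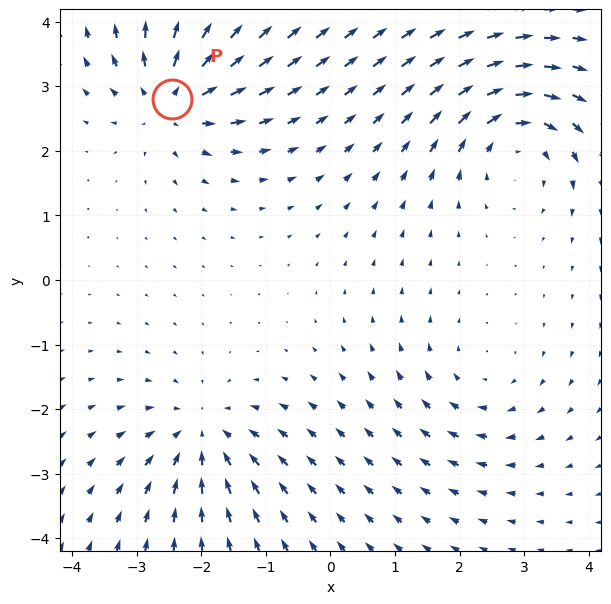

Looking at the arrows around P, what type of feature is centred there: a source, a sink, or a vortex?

At P (-2.5, 2.8) the arrows spread outward. Divergence about +5, curl ≈0 — positive divergence with near-zero curl is a source.

source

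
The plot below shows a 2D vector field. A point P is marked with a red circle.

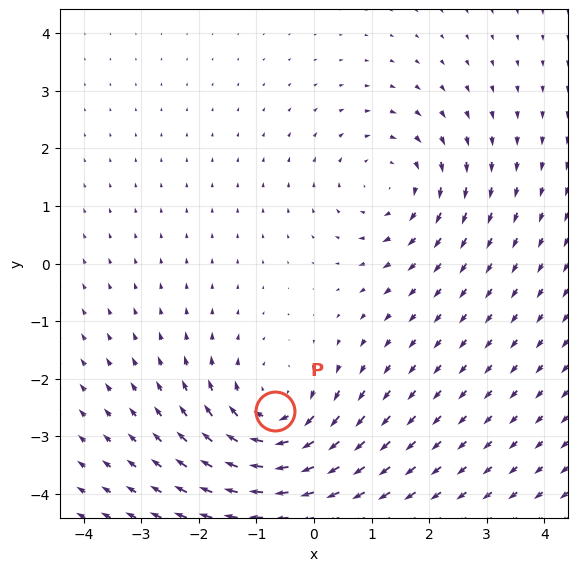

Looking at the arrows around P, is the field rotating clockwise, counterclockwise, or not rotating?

clockwise

Near P at (-0.7, -2.6) the arrows circulate clockwise. The curl (z-component) there is about -4; negative curl means clockwise rotation.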